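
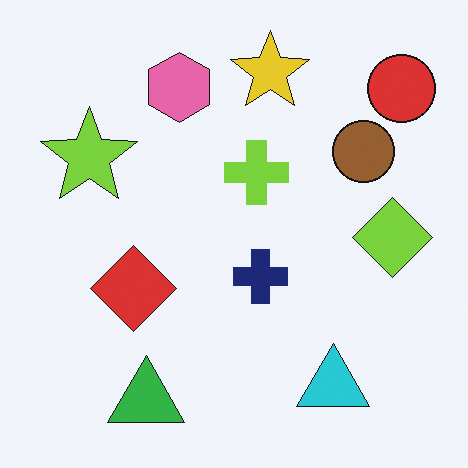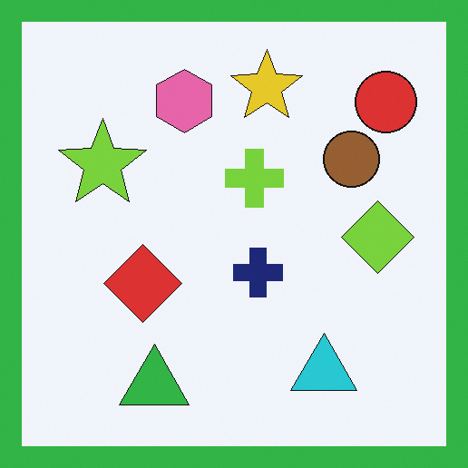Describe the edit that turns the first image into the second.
The transformation is: framed with a green border.

A solid green frame runs around the edge of the second image, with the content slightly shrunk inside it.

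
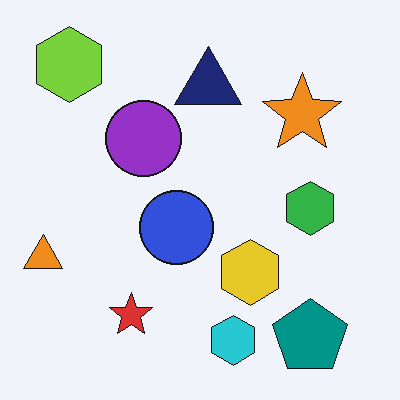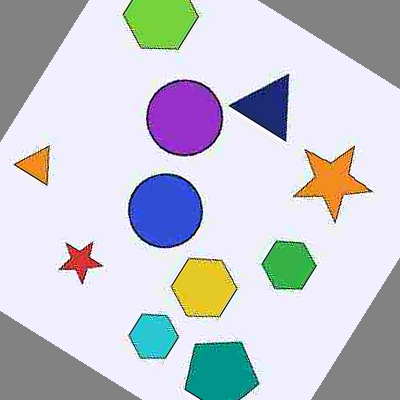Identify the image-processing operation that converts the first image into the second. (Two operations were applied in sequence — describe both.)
The second image is the first degraded with heavy JPEG compression, then rotated clockwise by a large amount — several tens of degrees.

Blocky 8×8 compression artifacts appear around shape edges and the flat background shows ringing — characteristic JPEG degradation. Every shape is tilted by the same angle and the image corners show triangular fill wedges — a whole-image rotation by a non-right angle.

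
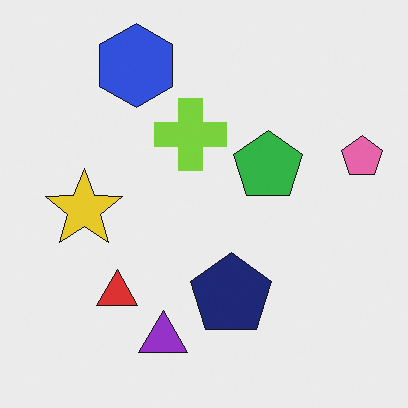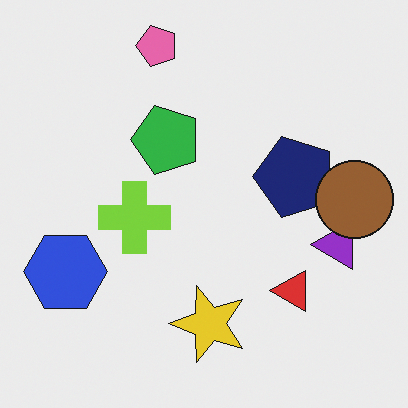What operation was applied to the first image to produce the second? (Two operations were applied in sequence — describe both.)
The second image is the first rotated 90° counter-clockwise, then overlaid with an additional brown circle.

The pink pentagon sits in the right of the first image and the top of the second — consistent with a whole-image 90° counter-clockwise rotation. A brown circle appears in the second image that is absent from the first.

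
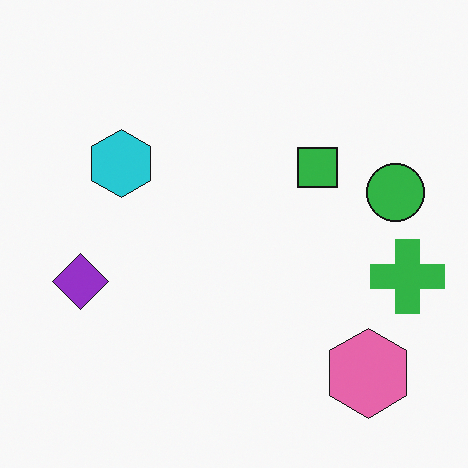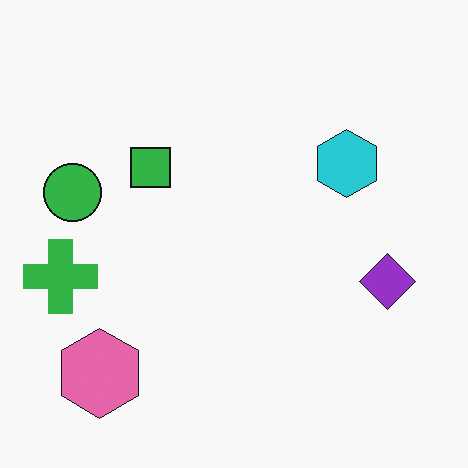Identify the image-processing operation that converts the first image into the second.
Flipped horizontally (left ↔ right).

The green cross is in the right of the first image and the left of the second — shapes on opposite sides of the vertical midline have swapped in a mirror flip.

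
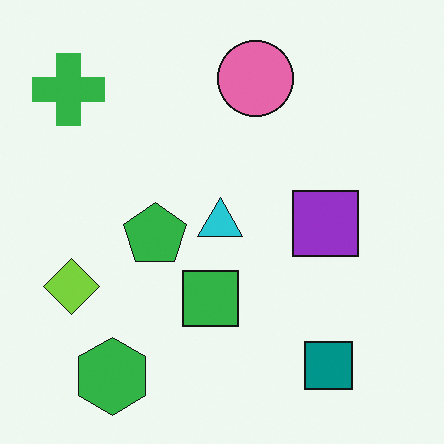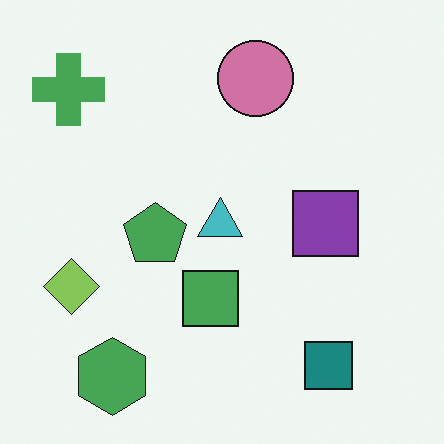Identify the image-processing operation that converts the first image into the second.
The second image is the first slightly desaturated.

All colors are more muted and greyish — a global saturation change.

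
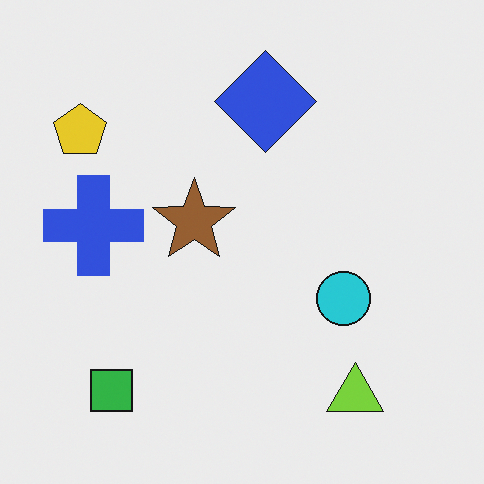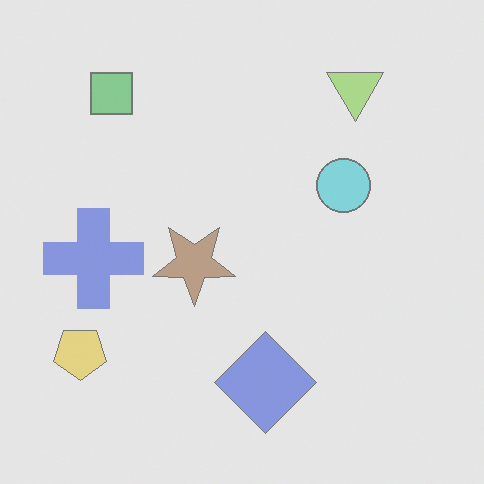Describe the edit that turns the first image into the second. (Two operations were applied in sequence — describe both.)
Given much lower contrast, then flipped vertically (top ↔ bottom).

Tones are pushed toward mid-grey across the whole image — a global contrast change. The lime triangle is in the bottom-right of the first image and the top-right of the second — shapes on opposite sides of the horizontal midline have swapped in a mirror flip.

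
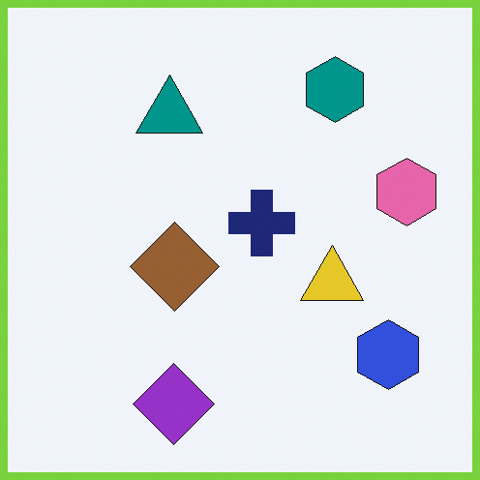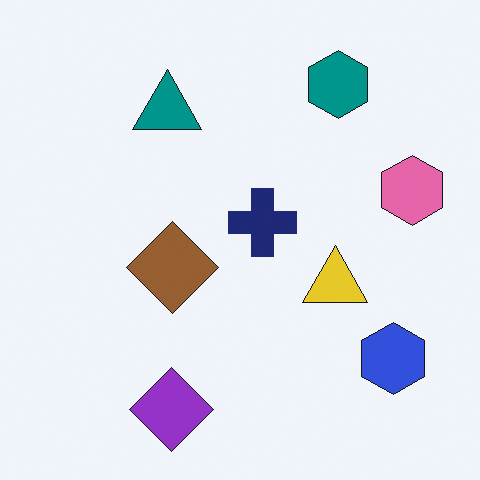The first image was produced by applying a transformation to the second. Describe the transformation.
The image was framed with a lime border.

A solid lime frame runs around the edge of the first image, with the content slightly shrunk inside it.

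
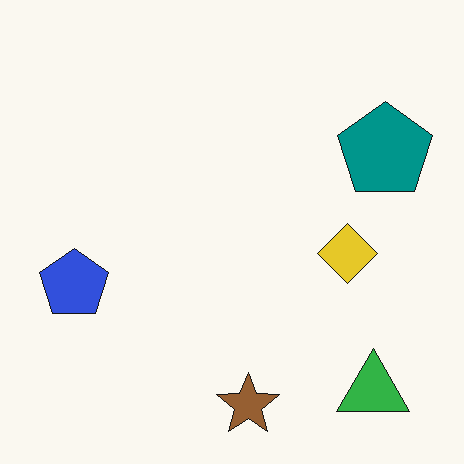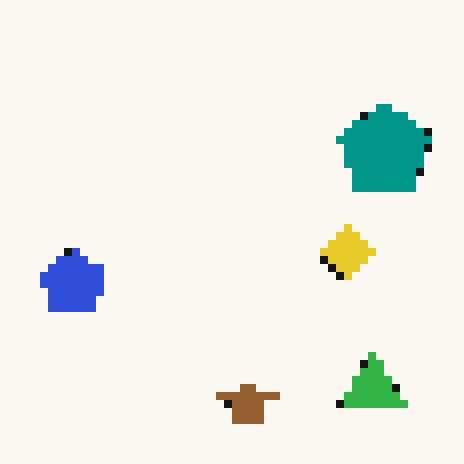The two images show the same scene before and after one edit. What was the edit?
It was pixelated into visible square blocks.

Shapes are reduced to large square blocks; fine edges and outlines are lost — a downscale-then-upscale (mosaic) effect.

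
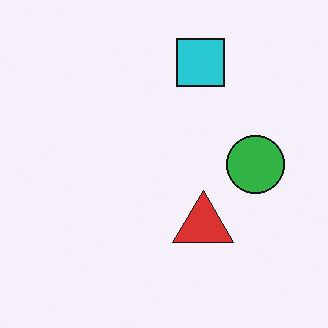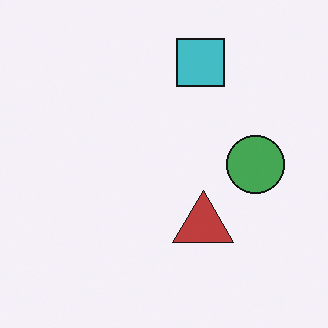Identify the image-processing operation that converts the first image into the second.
The second image is the first slightly desaturated.

All colors are more muted and greyish — a global saturation change.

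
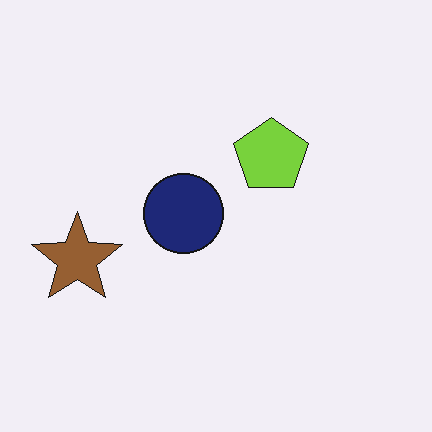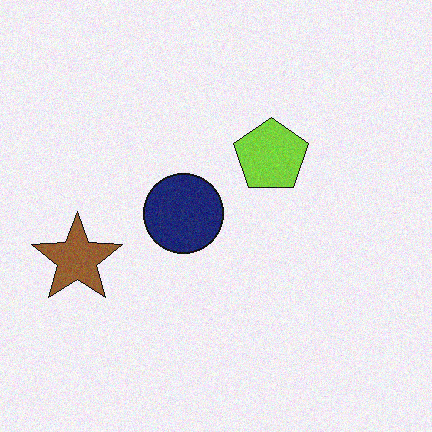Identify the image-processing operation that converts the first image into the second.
The image was degraded with light additive noise.

Random speckle covers the whole image, including the flat background.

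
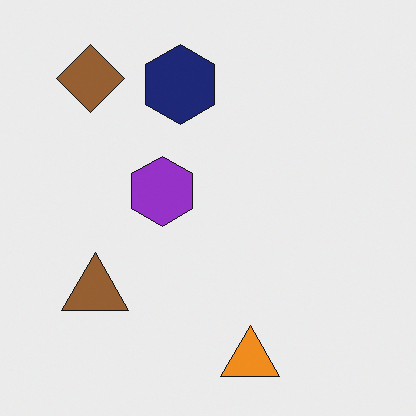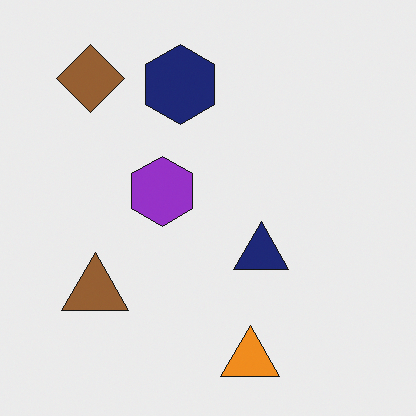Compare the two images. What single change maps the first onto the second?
It was overlaid with an additional navy triangle.

A navy triangle appears in the second image that is absent from the first.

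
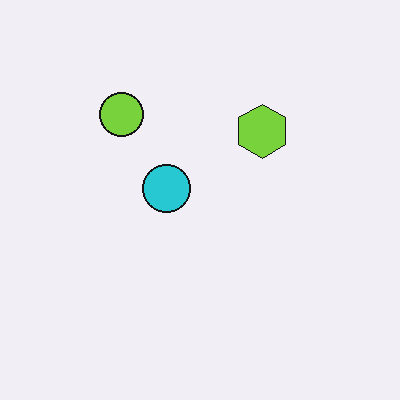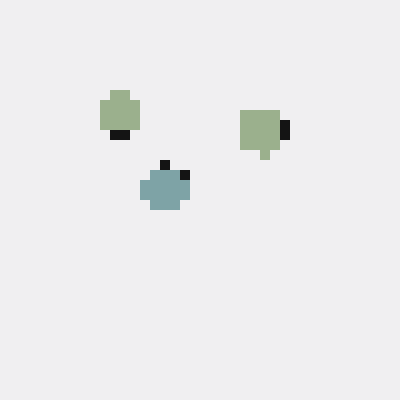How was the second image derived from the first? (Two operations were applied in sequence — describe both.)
It was made much more muted (saturation change), then coarsely pixelated.

All colors are more muted and greyish — a global saturation change. Shapes are reduced to large square blocks; fine edges and outlines are lost — a downscale-then-upscale (mosaic) effect.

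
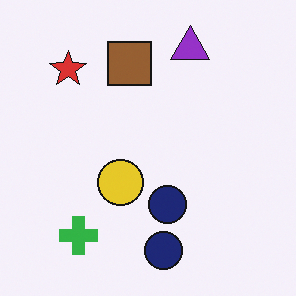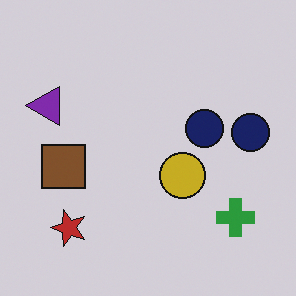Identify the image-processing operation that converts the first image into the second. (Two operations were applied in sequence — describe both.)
This is the original image darkened a little, then rotated 90° counter-clockwise.

Every pixel — background and shapes alike — is uniformly darkened. The red star sits in the top-left of the first image and the bottom-left of the second — consistent with a whole-image 90° counter-clockwise rotation.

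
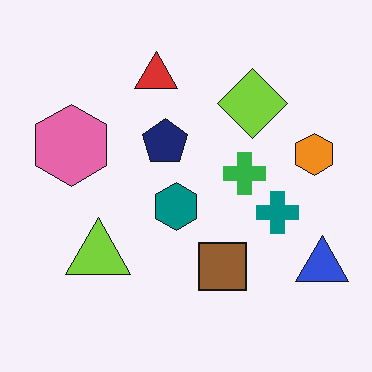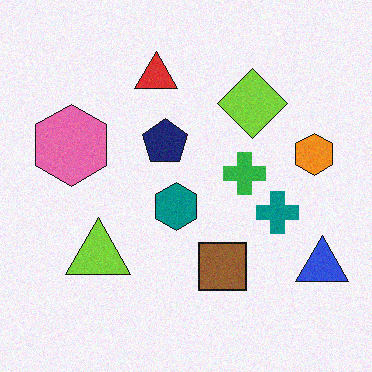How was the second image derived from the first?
The image was degraded with a light layer of grain.

Random speckle covers the whole image, including the flat background.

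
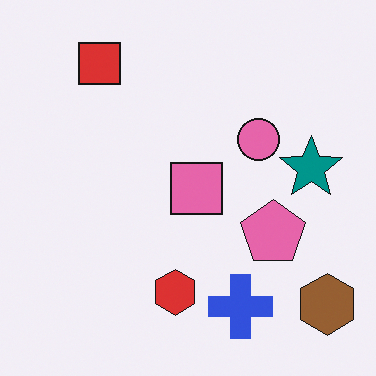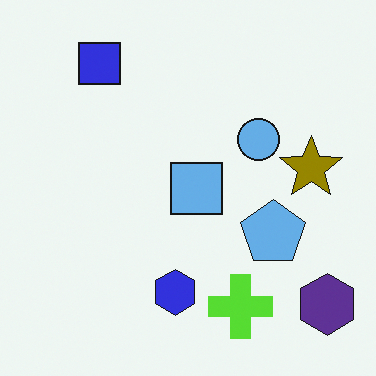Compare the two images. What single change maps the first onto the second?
The second image is the first hue-shifted by a large amount.

Every shape's color has rotated by the same amount around the hue wheel — a uniform hue shift.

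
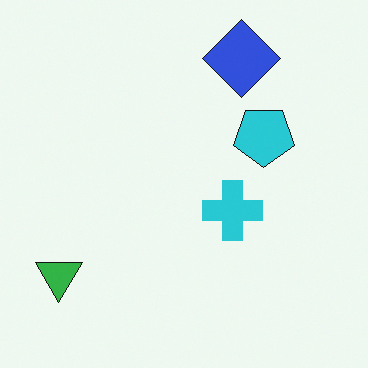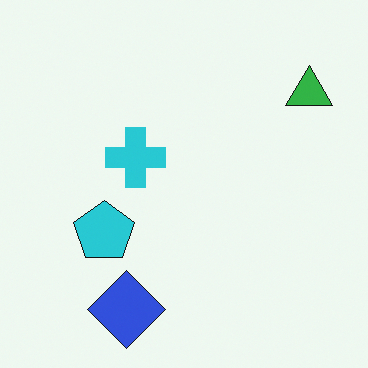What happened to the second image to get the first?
This is the original image rotated 180°.

The green triangle sits in the top-right of the second image and the bottom-left of the first — consistent with a whole-image 180° rotation.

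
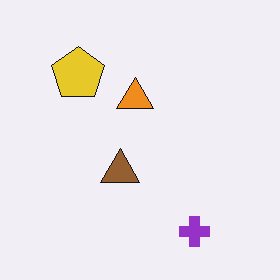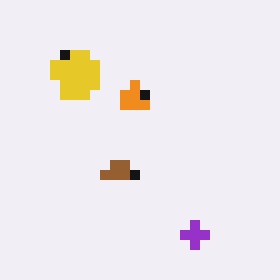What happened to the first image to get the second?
The second image is the first heavily pixelated into large blocks.

Shapes are reduced to large square blocks; fine edges and outlines are lost — a downscale-then-upscale (mosaic) effect.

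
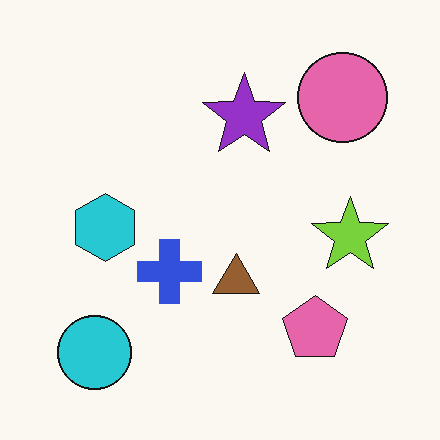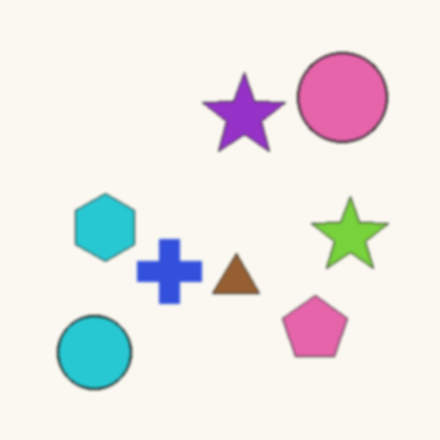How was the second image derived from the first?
Lightly blurred.

Shape edges and outlines are uniformly softened across the whole image.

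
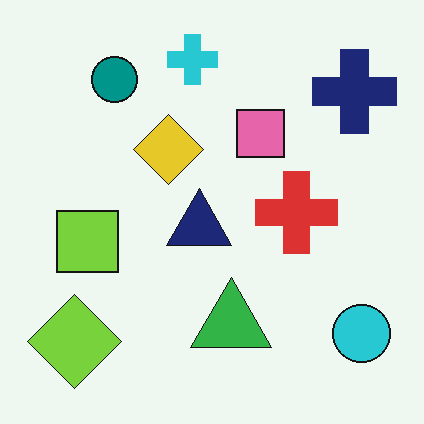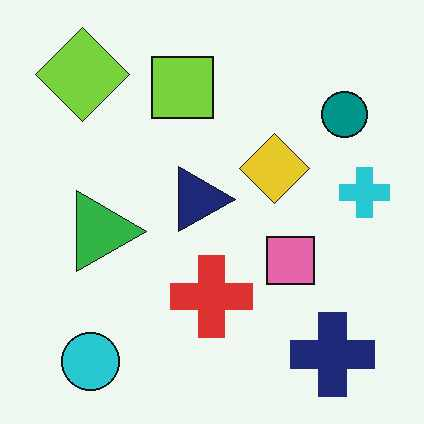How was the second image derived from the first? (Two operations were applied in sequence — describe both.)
The second image is the first rotated 90° clockwise, then JPEG-compressed with visible artifacts.

The cyan circle sits in the bottom-right of the first image and the bottom-left of the second — consistent with a whole-image 90° clockwise rotation. Blocky 8×8 compression artifacts appear around shape edges and the flat background shows ringing — characteristic JPEG degradation.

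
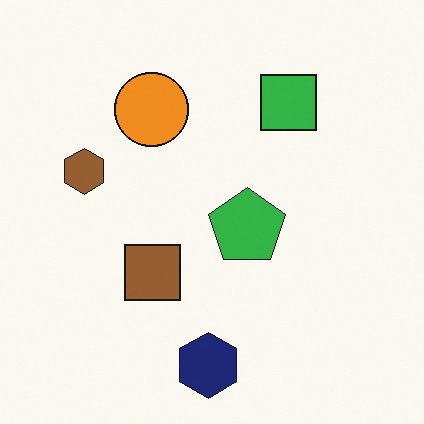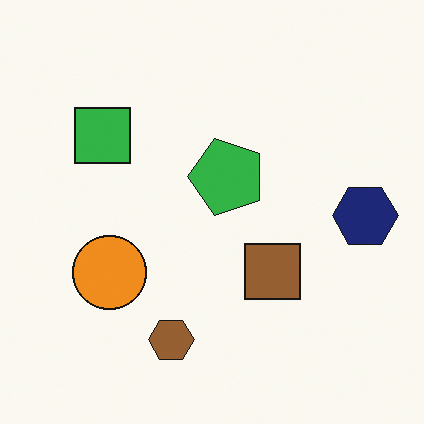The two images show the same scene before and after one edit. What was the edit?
The second image is the first rotated 90° counter-clockwise.

The navy hexagon sits in the bottom of the first image and the right of the second — consistent with a whole-image 90° counter-clockwise rotation.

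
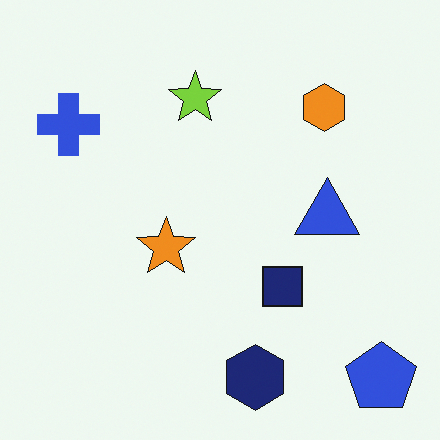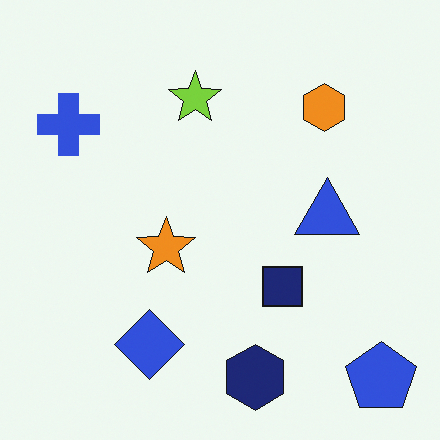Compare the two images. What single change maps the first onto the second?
The transformation is: overlaid with an additional blue diamond.

A blue diamond appears in the second image that is absent from the first.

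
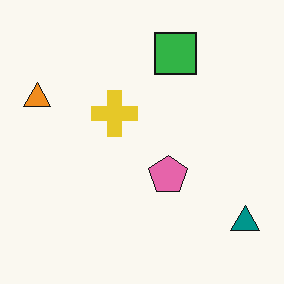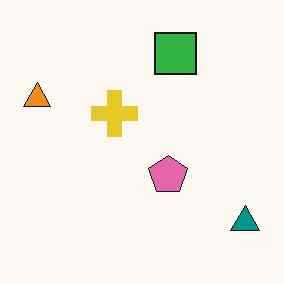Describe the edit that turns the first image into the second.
The image was given moderate JPEG compression.

Blocky 8×8 compression artifacts appear around shape edges and the flat background shows ringing — characteristic JPEG degradation.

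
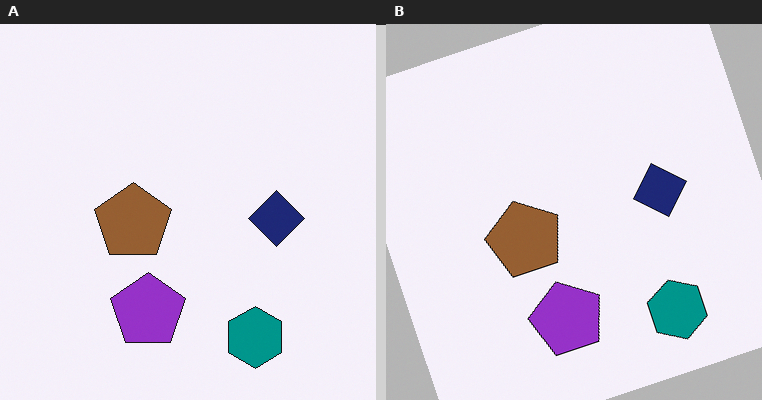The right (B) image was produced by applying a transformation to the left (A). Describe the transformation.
Rotated counter-clockwise by a clearly visible amount.

Every shape is tilted by the same angle and the image corners show triangular fill wedges — a whole-image rotation by a non-right angle.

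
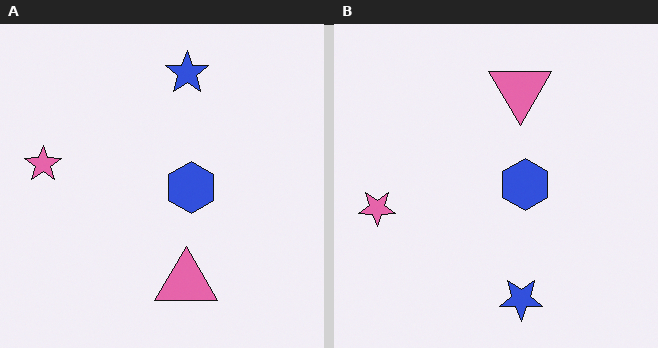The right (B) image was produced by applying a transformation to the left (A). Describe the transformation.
The image was flipped vertically (top ↔ bottom).

The blue star is in the top of the left (A) image and the bottom of the right (B) — shapes on opposite sides of the horizontal midline have swapped in a mirror flip.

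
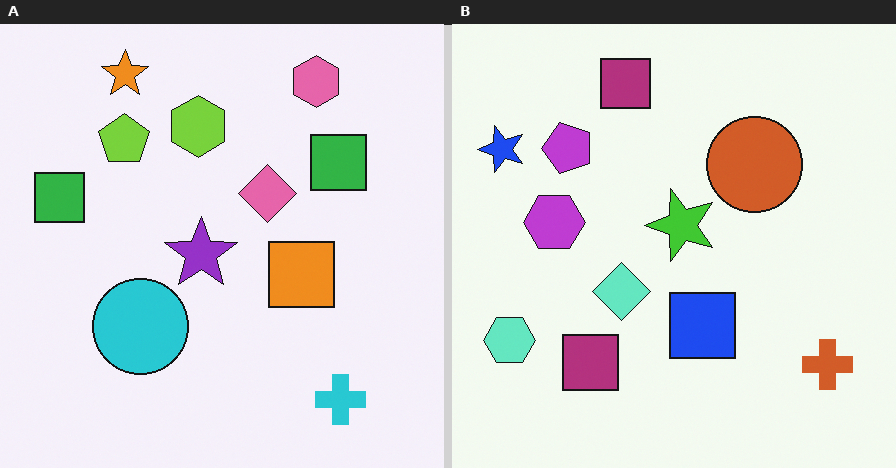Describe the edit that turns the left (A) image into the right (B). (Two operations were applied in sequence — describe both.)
This is the original image hue-shifted by a large amount, then transposed (reflected across the top-left ↔ bottom-right diagonal).

Every shape's color has rotated by the same amount around the hue wheel — a uniform hue shift. Shapes have swapped their row and column positions — what was in the top-right is now in the bottom-left — a diagonal reflection.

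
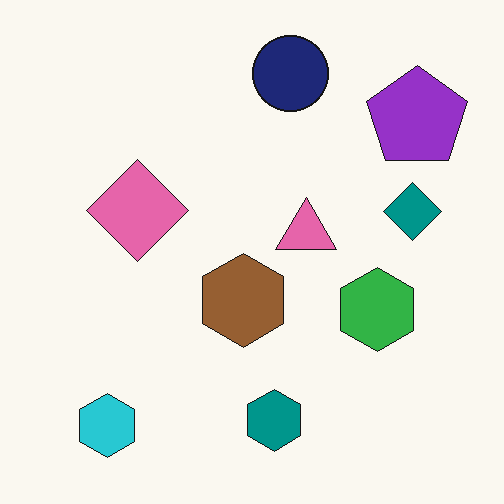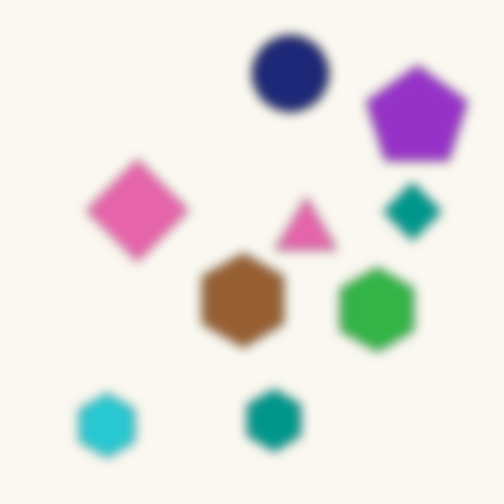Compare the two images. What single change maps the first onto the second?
It was strongly gaussian-blurred.

Shape edges and outlines are uniformly softened across the whole image.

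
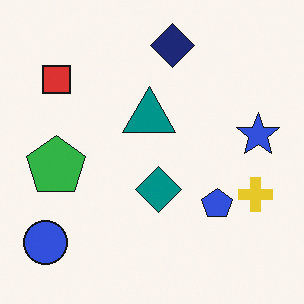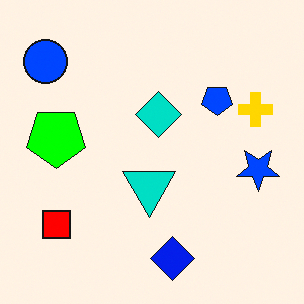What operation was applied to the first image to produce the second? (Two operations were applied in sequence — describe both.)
It was heavily oversaturated, then flipped vertically (top ↔ bottom).

All colors are more vivid — a global saturation change. The navy diamond is in the top of the first image and the bottom of the second — shapes on opposite sides of the horizontal midline have swapped in a mirror flip.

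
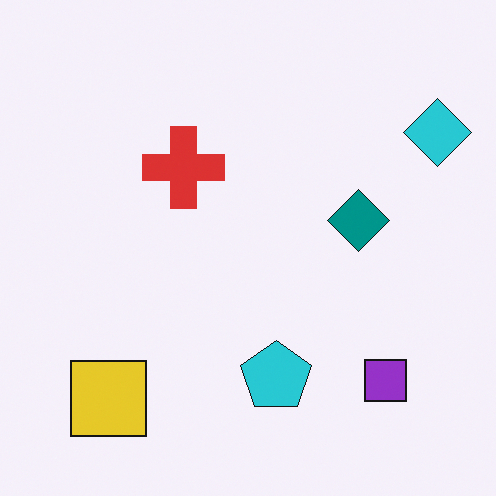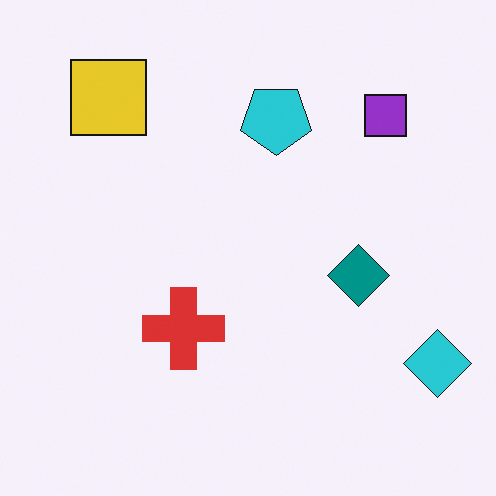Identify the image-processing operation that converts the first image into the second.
The transformation is: flipped vertically (top ↔ bottom).

The yellow square is in the bottom-left of the first image and the top-left of the second — shapes on opposite sides of the horizontal midline have swapped in a mirror flip.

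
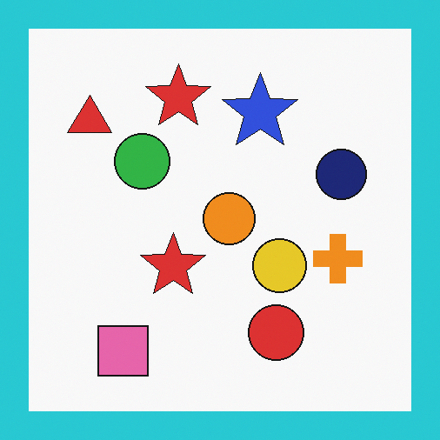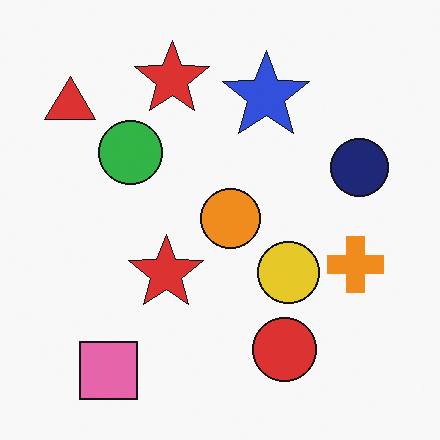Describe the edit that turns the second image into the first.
The first image is the second framed with a cyan border.

A solid cyan frame runs around the edge of the first image, with the content slightly shrunk inside it.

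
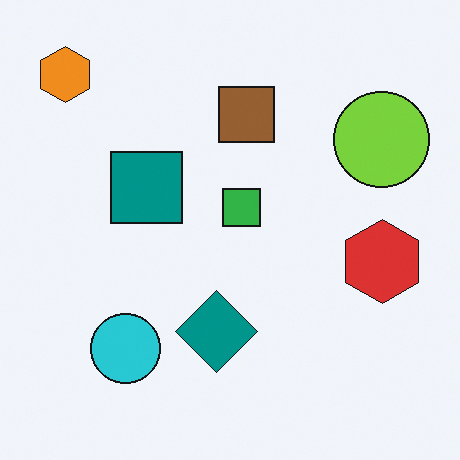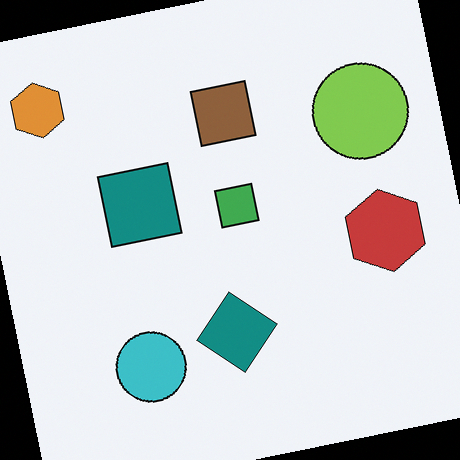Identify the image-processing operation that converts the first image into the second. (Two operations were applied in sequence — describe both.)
The image was rotated counter-clockwise by a small amount, then slightly desaturated.

Every shape is tilted by the same angle and the image corners show triangular fill wedges — a whole-image rotation by a non-right angle. All colors are more muted and greyish — a global saturation change.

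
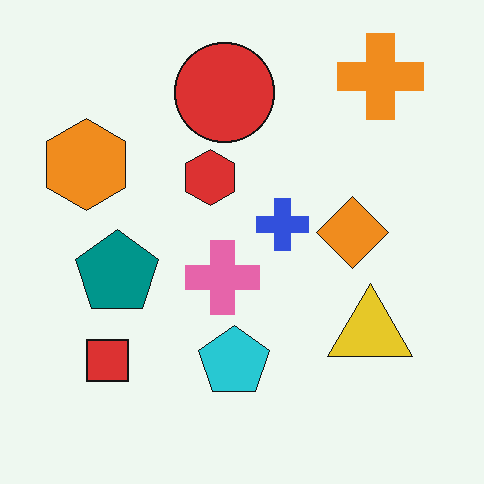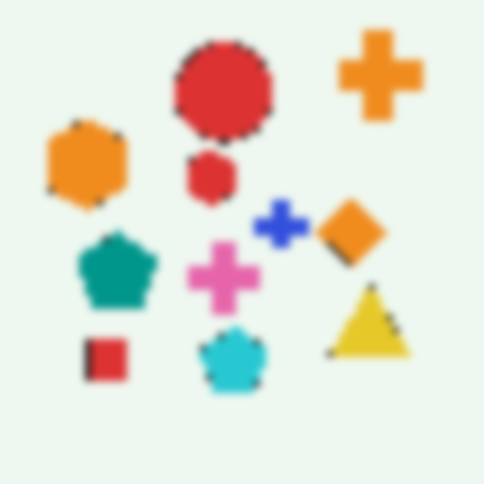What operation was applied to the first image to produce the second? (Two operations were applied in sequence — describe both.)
The transformation is: moderately pixelated, then moderately blurred.

Shapes are reduced to large square blocks; fine edges and outlines are lost — a downscale-then-upscale (mosaic) effect. Shape edges and outlines are uniformly softened across the whole image.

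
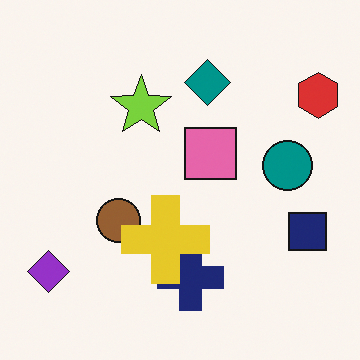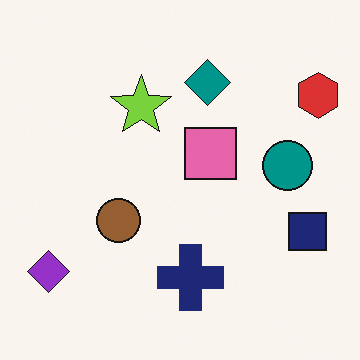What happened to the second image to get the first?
The image was overlaid with an additional yellow cross.

A yellow cross appears in the first image that is absent from the second.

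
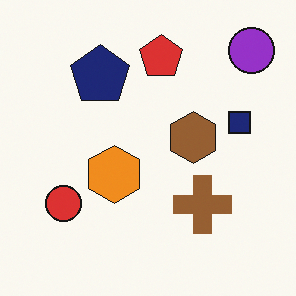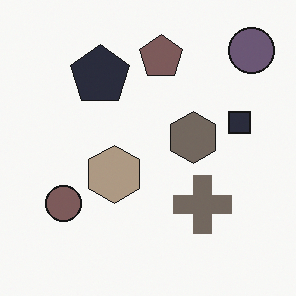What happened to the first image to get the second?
It was heavily desaturated.

All colors are more muted and greyish — a global saturation change.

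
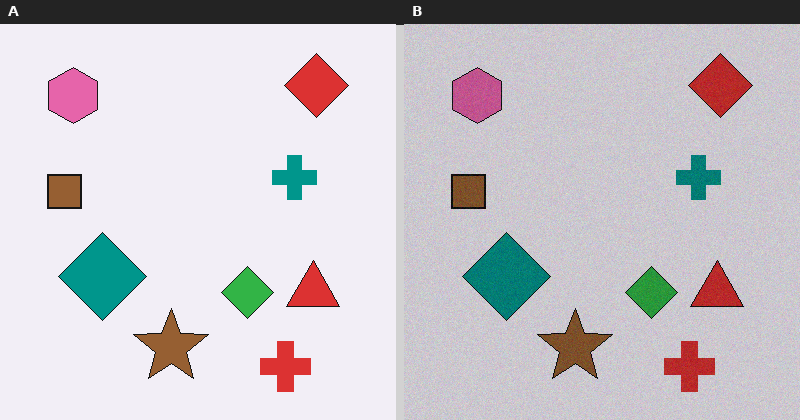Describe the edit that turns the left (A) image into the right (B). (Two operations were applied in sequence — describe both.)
It was slightly darkened, then degraded with a light layer of grain.

Every pixel — background and shapes alike — is uniformly darkened. Random speckle covers the whole image, including the flat background.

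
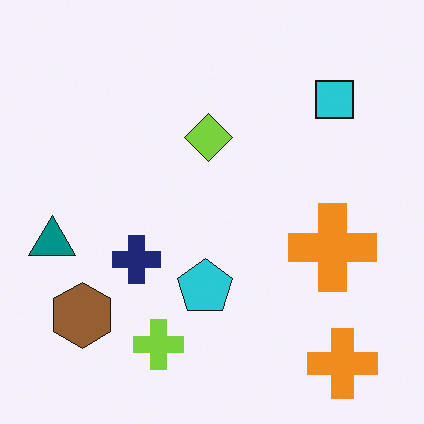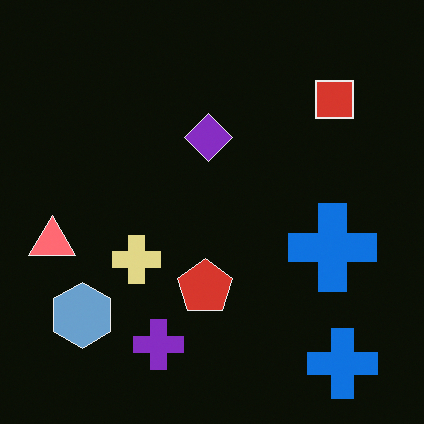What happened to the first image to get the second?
The transformation is: color-inverted (negative).

The light background has become dark and every shape's color is its complement — a photographic negative.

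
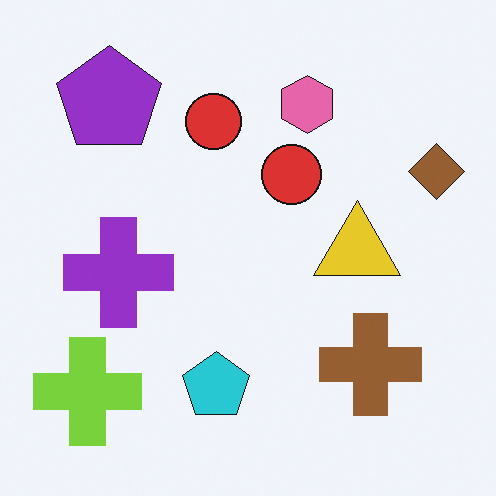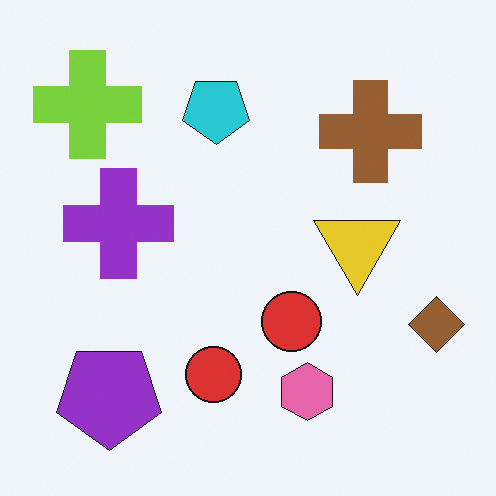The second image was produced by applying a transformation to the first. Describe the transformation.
Flipped vertically (top ↔ bottom).

The purple pentagon is in the top-left of the first image and the bottom-left of the second — shapes on opposite sides of the horizontal midline have swapped in a mirror flip.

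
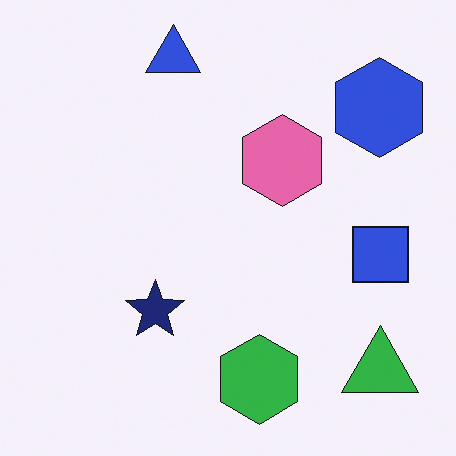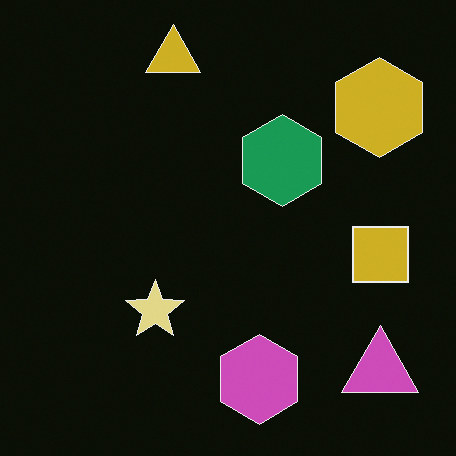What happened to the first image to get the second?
This is the original image color-inverted (negative).

The light background has become dark and every shape's color is its complement — a photographic negative.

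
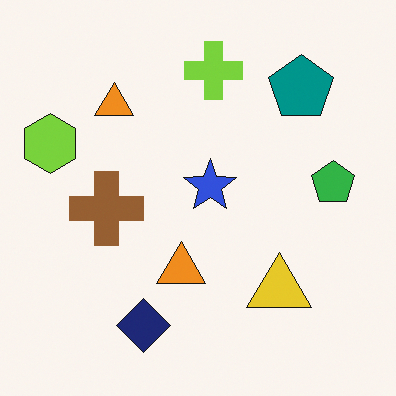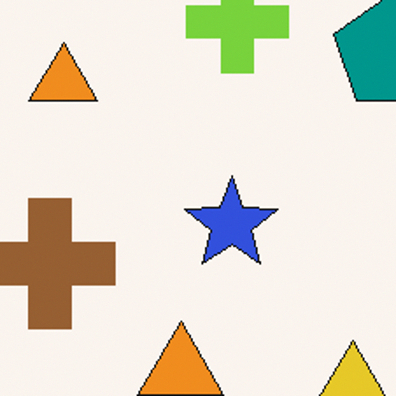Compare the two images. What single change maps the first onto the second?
The image was cropped tightly and scaled back up.

The visible shapes are larger and the field of view is narrower; shapes near the original edges may be partly or wholly outside the frame — a crop-and-rescale.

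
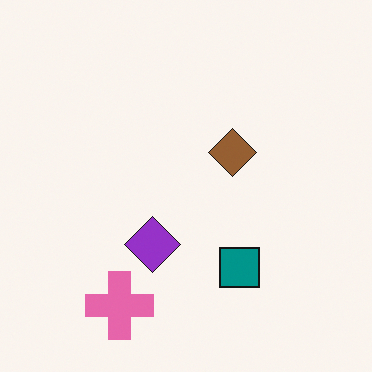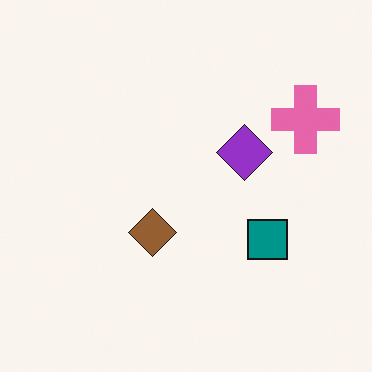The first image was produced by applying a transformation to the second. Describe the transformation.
The first image is the second transposed (reflected across the top-left ↔ bottom-right diagonal).

Shapes have swapped their row and column positions — what was in the top-right is now in the bottom-left — a diagonal reflection.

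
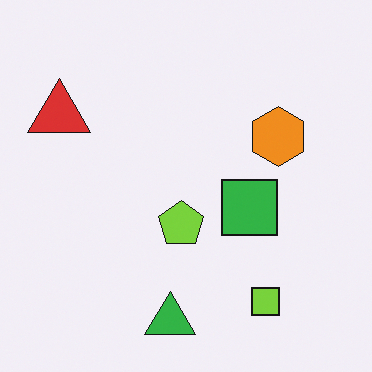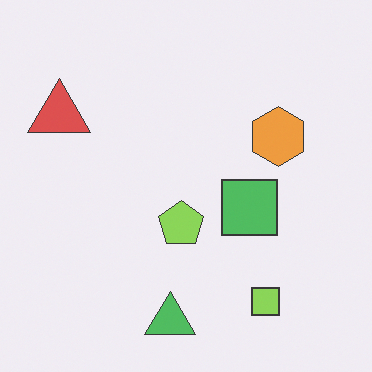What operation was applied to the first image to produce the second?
The transformation is: given slightly reduced contrast.

Tones are pushed toward mid-grey across the whole image — a global contrast change.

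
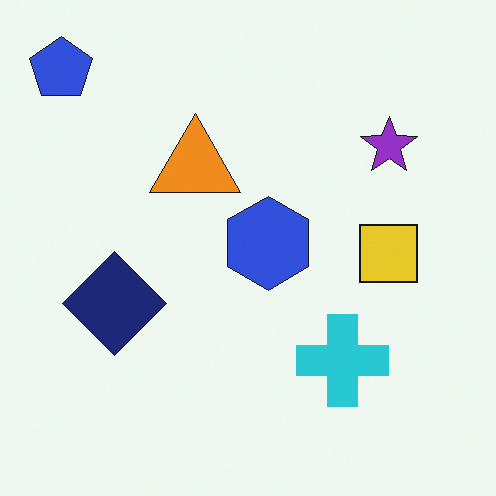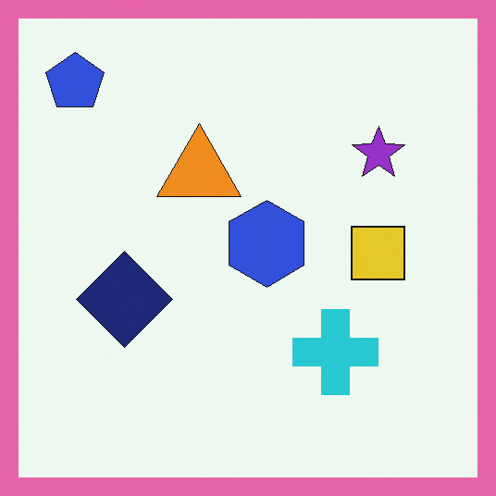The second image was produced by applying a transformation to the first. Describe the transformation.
The transformation is: framed with a pink border.

A solid pink frame runs around the edge of the second image, with the content slightly shrunk inside it.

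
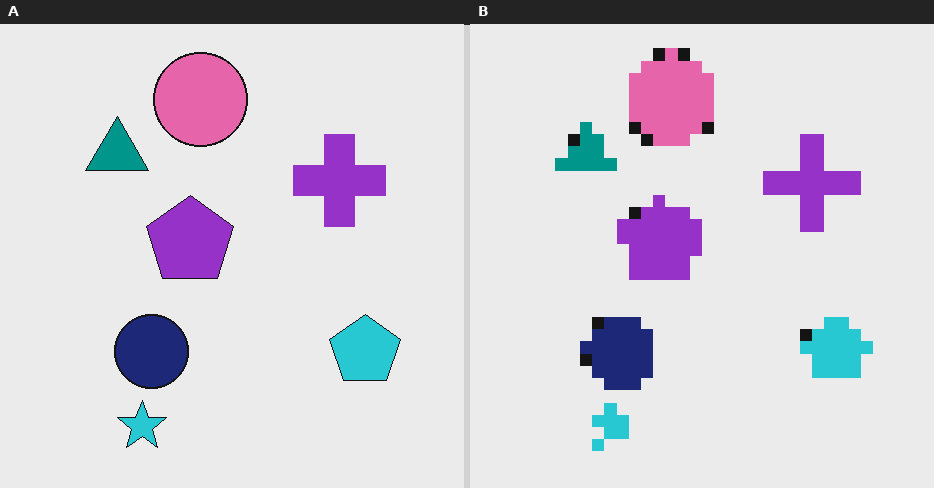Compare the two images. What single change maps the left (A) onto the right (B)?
The transformation is: heavily pixelated into large blocks.

Shapes are reduced to large square blocks; fine edges and outlines are lost — a downscale-then-upscale (mosaic) effect.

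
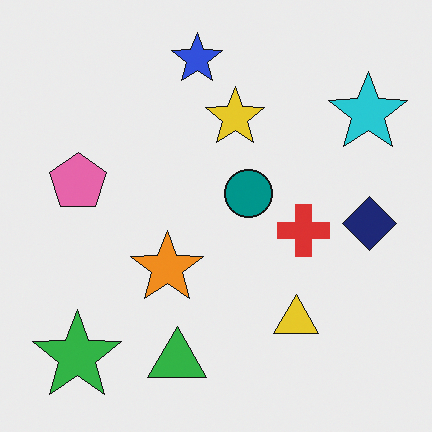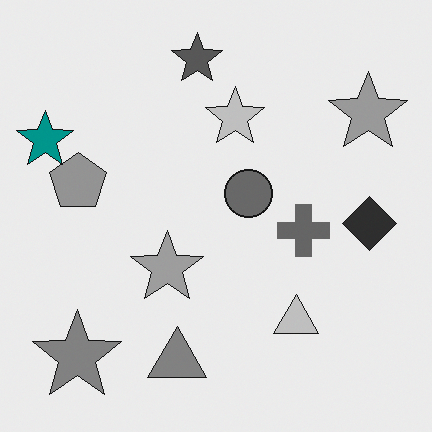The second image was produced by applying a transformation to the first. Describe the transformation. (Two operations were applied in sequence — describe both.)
The transformation is: converted to grayscale, then overlaid with an additional teal star.

All color is removed — every shape is now a shade of grey. A teal star appears in the second image that is absent from the first.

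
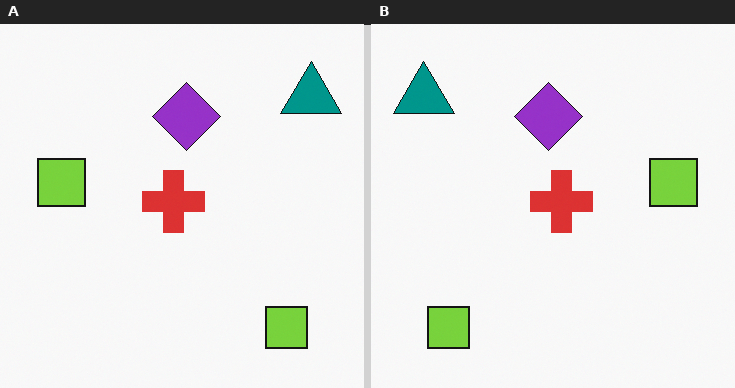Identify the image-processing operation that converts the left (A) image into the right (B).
It was flipped horizontally (left ↔ right).

The teal triangle is in the top-right of the left (A) image and the top-left of the right (B) — shapes on opposite sides of the vertical midline have swapped in a mirror flip.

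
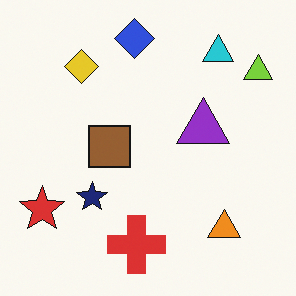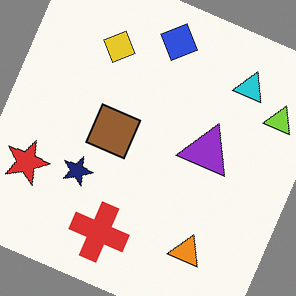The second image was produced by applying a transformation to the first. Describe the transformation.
Rotated clockwise by a clearly visible amount.

Every shape is tilted by the same angle and the image corners show triangular fill wedges — a whole-image rotation by a non-right angle.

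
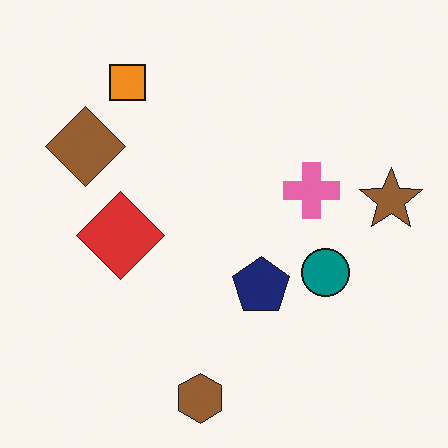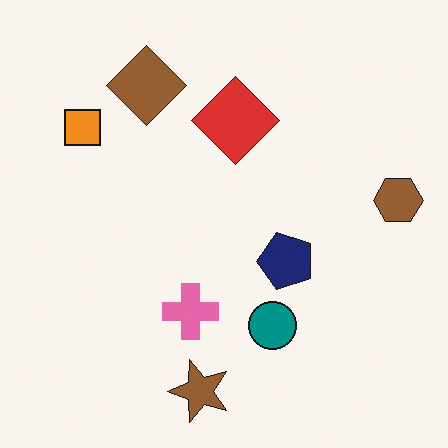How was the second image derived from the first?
It was transposed (reflected across the top-left ↔ bottom-right diagonal).

Shapes have swapped their row and column positions — what was in the top-right is now in the bottom-left — a diagonal reflection.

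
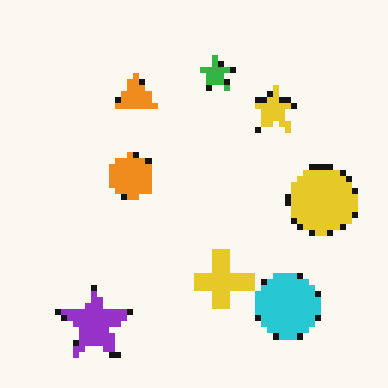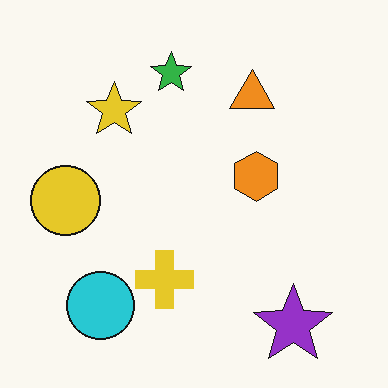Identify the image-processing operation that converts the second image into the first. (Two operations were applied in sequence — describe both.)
It was pixelated into visible square blocks, then flipped horizontally (left ↔ right).

Shapes are reduced to large square blocks; fine edges and outlines are lost — a downscale-then-upscale (mosaic) effect. The yellow circle is in the left of the second image and the right of the first — shapes on opposite sides of the vertical midline have swapped in a mirror flip.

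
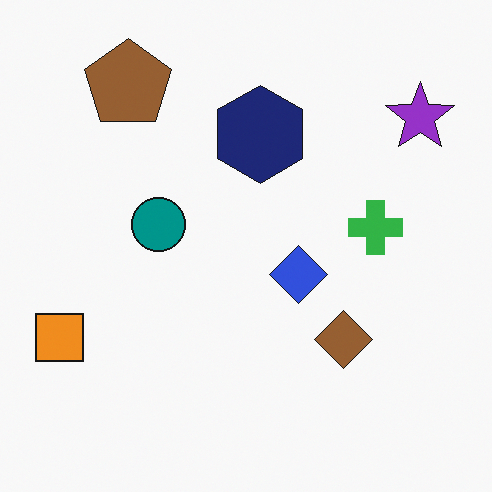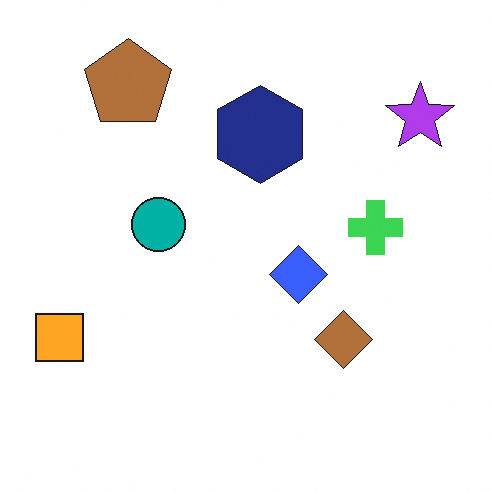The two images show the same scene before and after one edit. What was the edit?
The second image is the first slightly brightened.

Every pixel — background and shapes alike — is uniformly brightened.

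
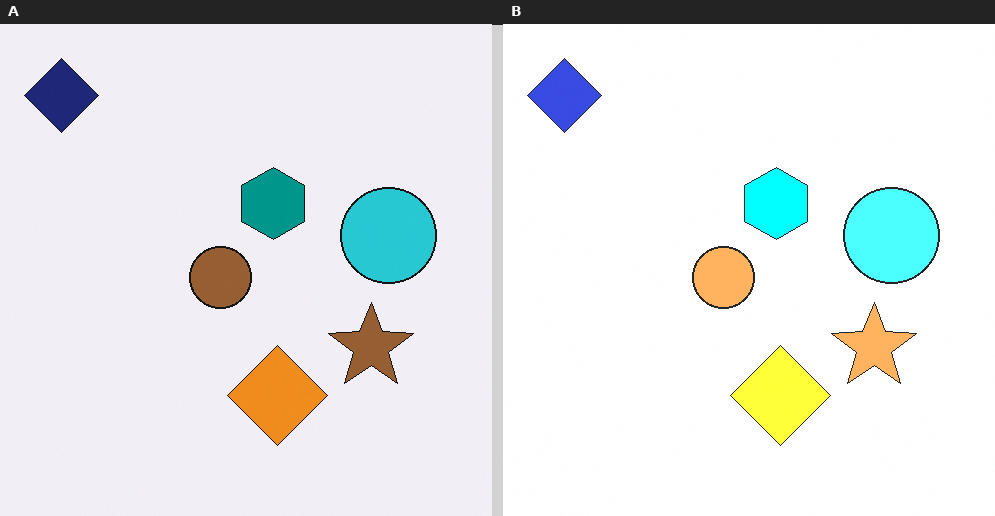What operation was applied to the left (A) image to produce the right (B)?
The image was brightened a lot.

Every pixel — background and shapes alike — is uniformly brightened.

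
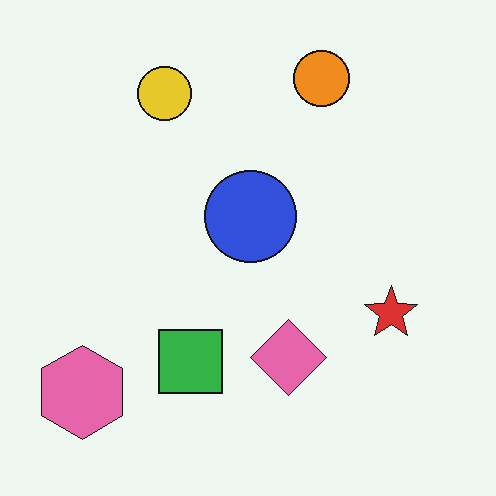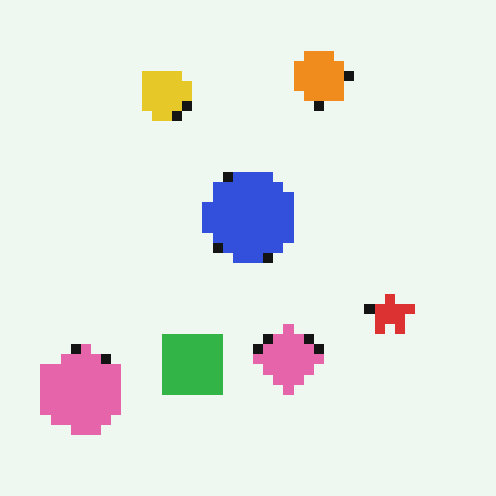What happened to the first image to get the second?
Heavily pixelated into large blocks.

Shapes are reduced to large square blocks; fine edges and outlines are lost — a downscale-then-upscale (mosaic) effect.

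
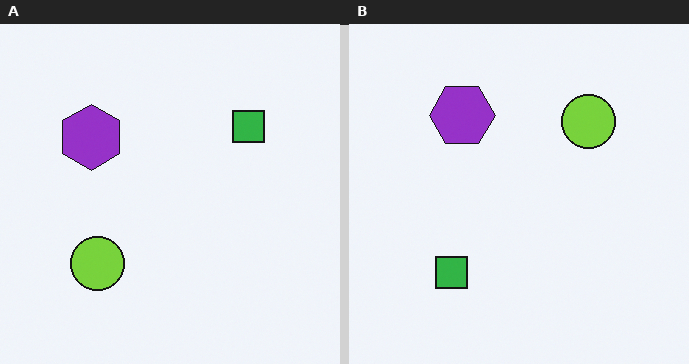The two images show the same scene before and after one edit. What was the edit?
The right (B) image is the left (A) transposed (reflected across the top-left ↔ bottom-right diagonal).

Shapes have swapped their row and column positions — what was in the top-right is now in the bottom-left — a diagonal reflection.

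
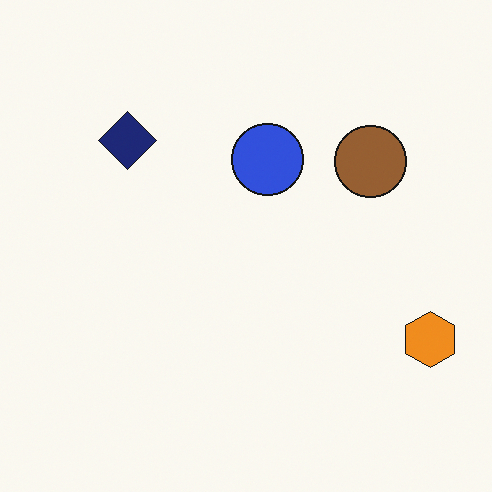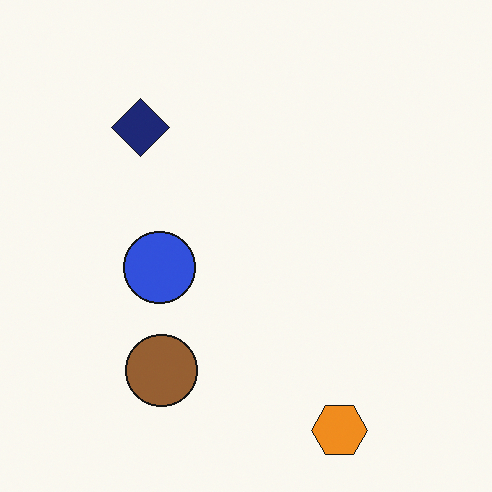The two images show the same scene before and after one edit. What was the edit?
This is the original image transposed (reflected across the top-left ↔ bottom-right diagonal).

Shapes have swapped their row and column positions — what was in the top-right is now in the bottom-left — a diagonal reflection.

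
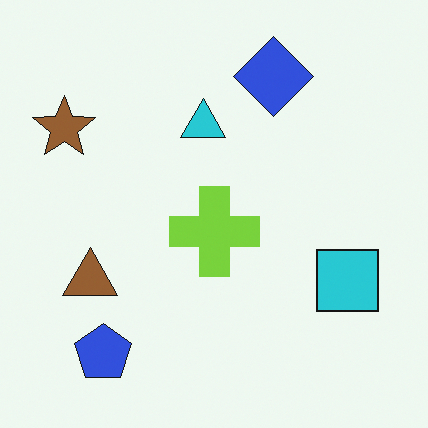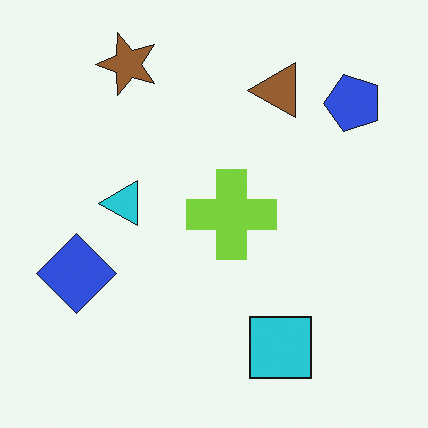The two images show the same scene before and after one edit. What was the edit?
It was transposed (reflected across the top-left ↔ bottom-right diagonal).

Shapes have swapped their row and column positions — what was in the top-right is now in the bottom-left — a diagonal reflection.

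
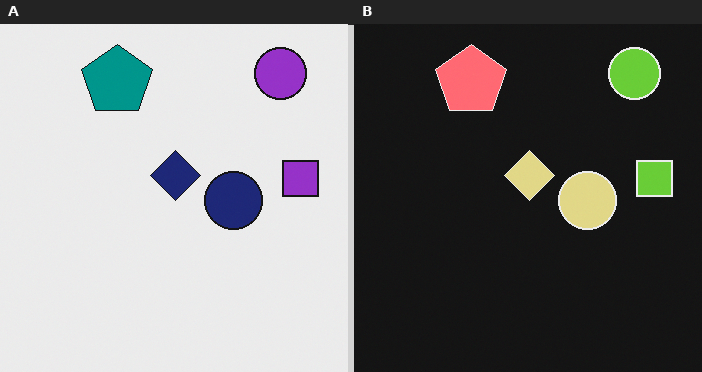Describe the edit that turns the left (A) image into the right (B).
This is the original image color-inverted (negative).

The light background has become dark and every shape's color is its complement — a photographic negative.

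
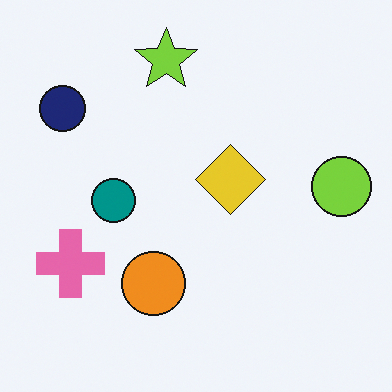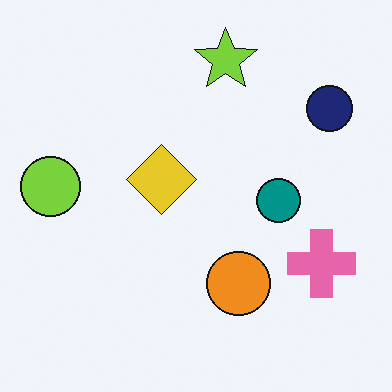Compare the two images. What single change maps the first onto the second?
This is the original image flipped horizontally (left ↔ right).

The lime circle is in the right of the first image and the left of the second — shapes on opposite sides of the vertical midline have swapped in a mirror flip.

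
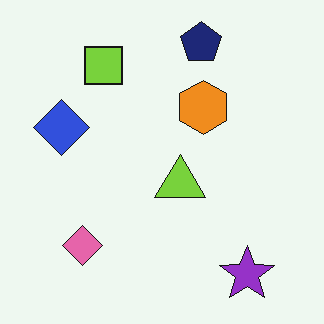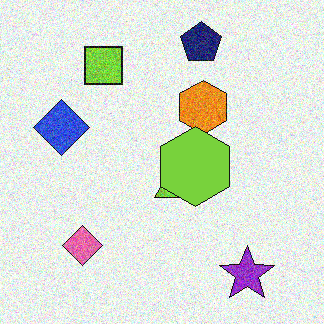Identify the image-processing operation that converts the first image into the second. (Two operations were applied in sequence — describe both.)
The transformation is: degraded with moderate additive noise, then overlaid with an additional lime hexagon.

Random speckle covers the whole image, including the flat background. A lime hexagon appears in the second image that is absent from the first.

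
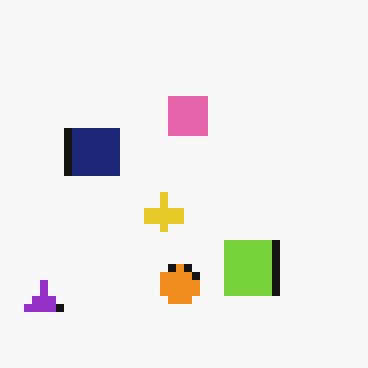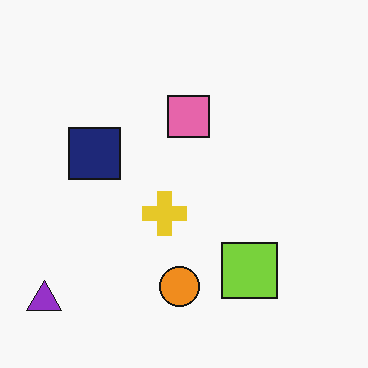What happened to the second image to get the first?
The image was moderately pixelated.

Shapes are reduced to large square blocks; fine edges and outlines are lost — a downscale-then-upscale (mosaic) effect.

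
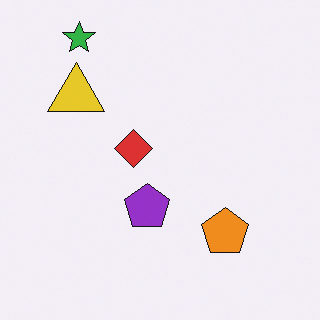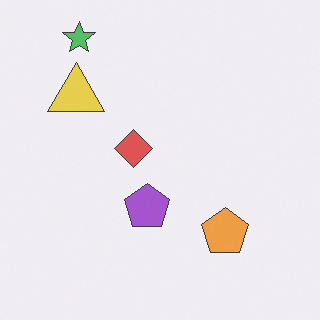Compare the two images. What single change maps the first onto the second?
It was given slightly reduced contrast.

Tones are pushed toward mid-grey across the whole image — a global contrast change.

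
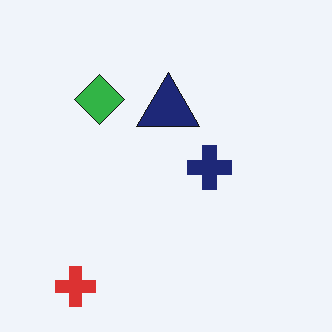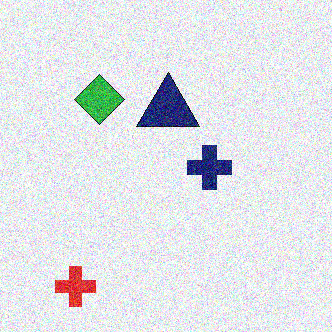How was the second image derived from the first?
The second image is the first degraded with heavy additive noise.

Random speckle covers the whole image, including the flat background.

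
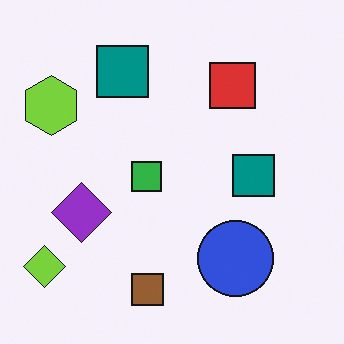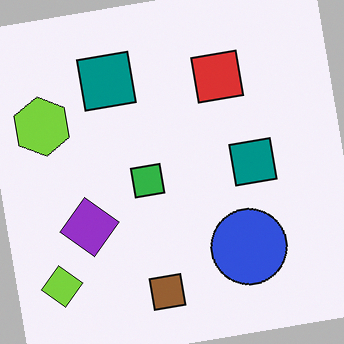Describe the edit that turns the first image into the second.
It was rotated counter-clockwise by a small amount.

Every shape is tilted by the same angle and the image corners show triangular fill wedges — a whole-image rotation by a non-right angle.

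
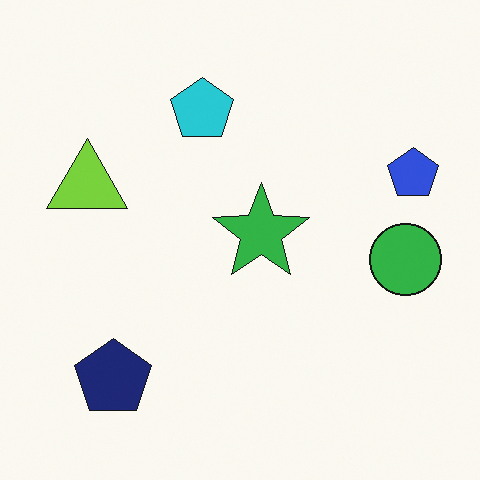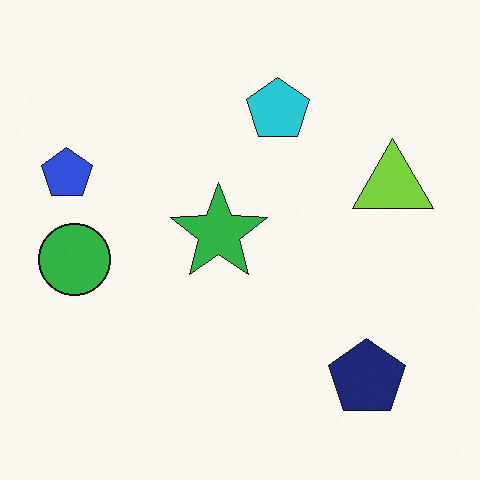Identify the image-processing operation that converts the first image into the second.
The image was flipped horizontally (left ↔ right).

The blue pentagon is in the right of the first image and the left of the second — shapes on opposite sides of the vertical midline have swapped in a mirror flip.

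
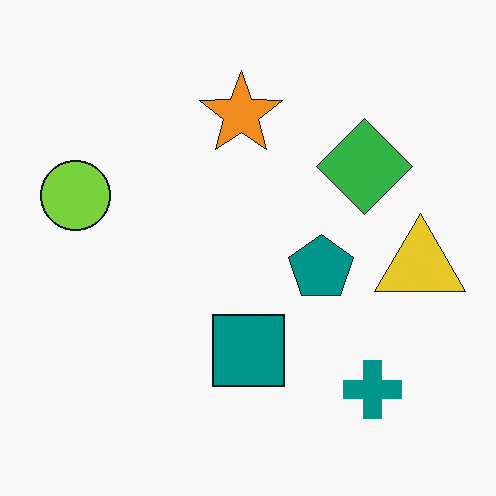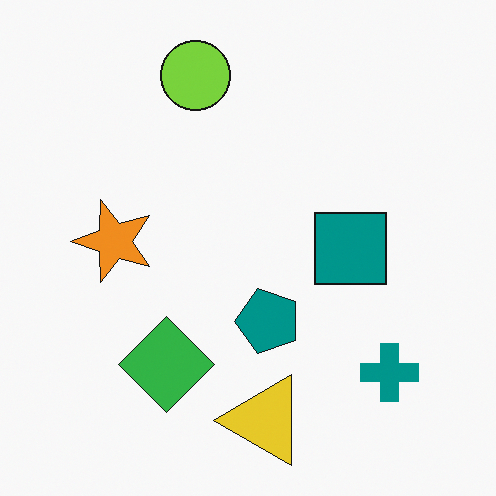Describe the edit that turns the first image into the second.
The transformation is: transposed (reflected across the top-left ↔ bottom-right diagonal).

Shapes have swapped their row and column positions — what was in the top-right is now in the bottom-left — a diagonal reflection.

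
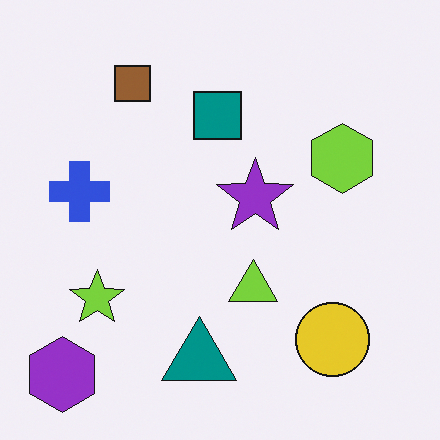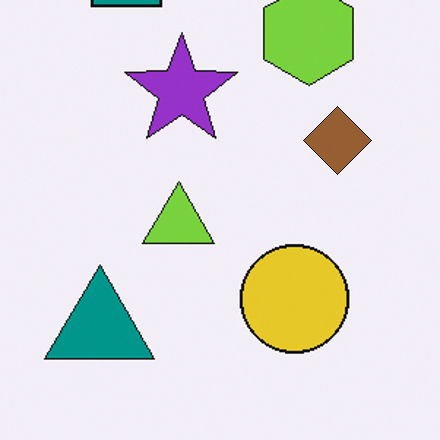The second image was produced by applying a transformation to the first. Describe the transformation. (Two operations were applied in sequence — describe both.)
It was cropped slightly and scaled back up, then overlaid with an additional brown diamond.

The visible shapes are larger and the field of view is narrower; shapes near the original edges may be partly or wholly outside the frame — a crop-and-rescale. A brown diamond appears in the second image that is absent from the first.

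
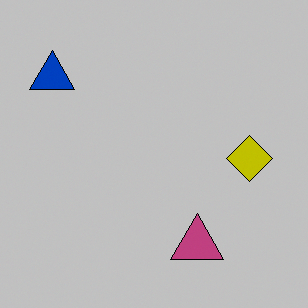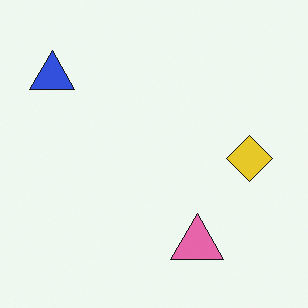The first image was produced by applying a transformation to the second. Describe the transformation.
The first image is the second aggressively posterized.

Each flat color has snapped to a coarser quantized level — most visibly, the near-white background has dropped to a flat grey.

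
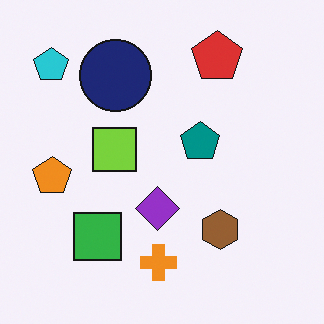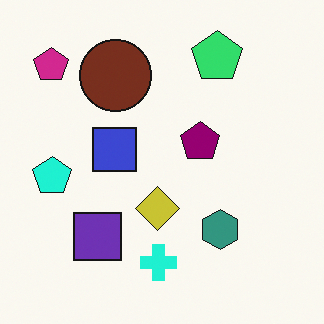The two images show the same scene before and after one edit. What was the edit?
This is the original image hue-shifted by a moderate amount.

Every shape's color has rotated by the same amount around the hue wheel — a uniform hue shift.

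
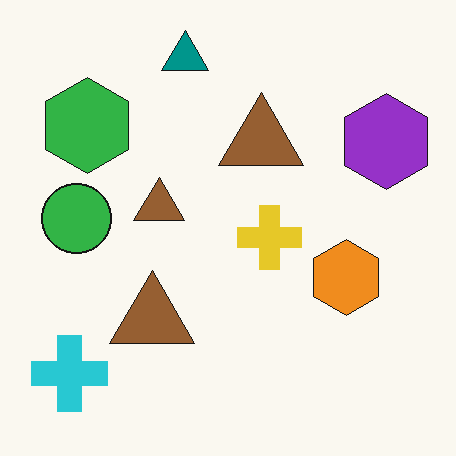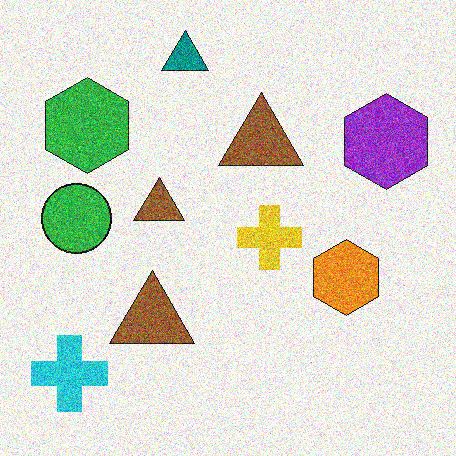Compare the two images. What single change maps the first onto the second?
The image was degraded with heavy additive noise.

Random speckle covers the whole image, including the flat background.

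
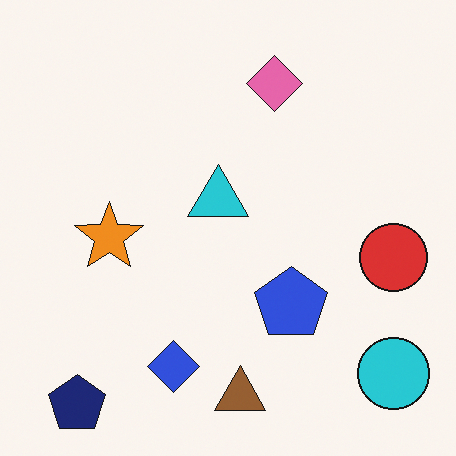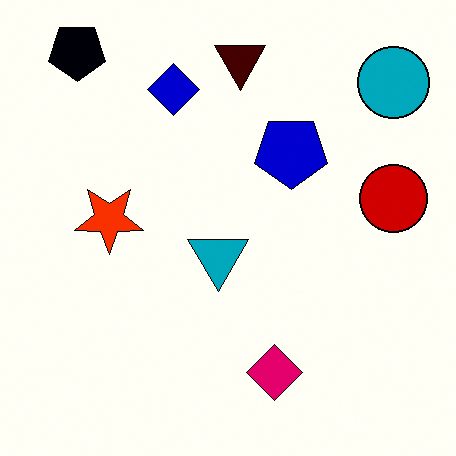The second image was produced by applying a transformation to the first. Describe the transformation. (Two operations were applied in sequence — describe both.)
Boosted in contrast, then flipped vertically (top ↔ bottom).

Tones are pushed away from mid-grey across the whole image — a global contrast change. The navy pentagon is in the bottom-left of the first image and the top-left of the second — shapes on opposite sides of the horizontal midline have swapped in a mirror flip.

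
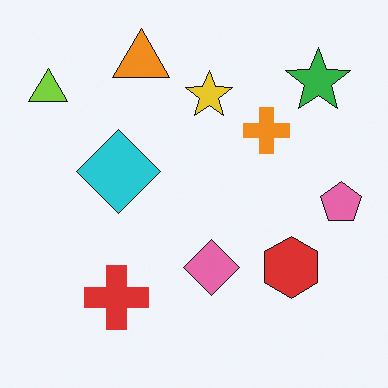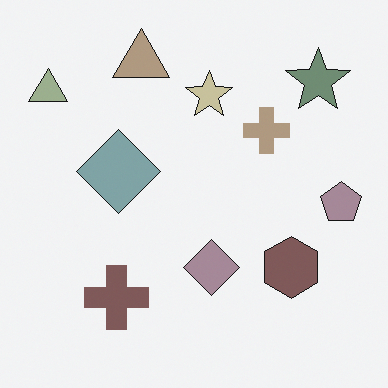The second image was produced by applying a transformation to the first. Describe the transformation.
The image was heavily desaturated.

All colors are more muted and greyish — a global saturation change.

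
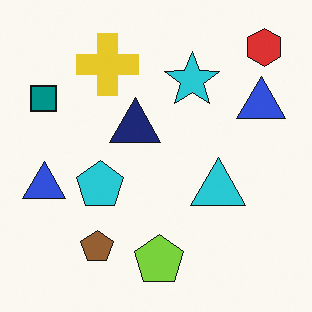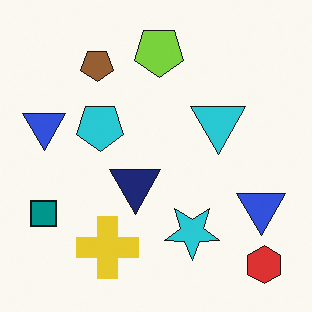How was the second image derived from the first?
Flipped vertically (top ↔ bottom).

The red hexagon is in the top-right of the first image and the bottom-right of the second — shapes on opposite sides of the horizontal midline have swapped in a mirror flip.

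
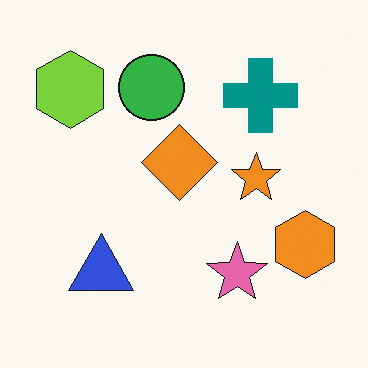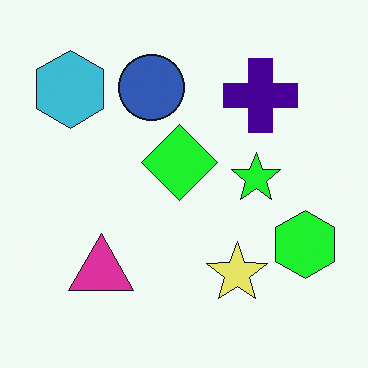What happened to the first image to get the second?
The second image is the first hue-shifted by a moderate amount.

Every shape's color has rotated by the same amount around the hue wheel — a uniform hue shift.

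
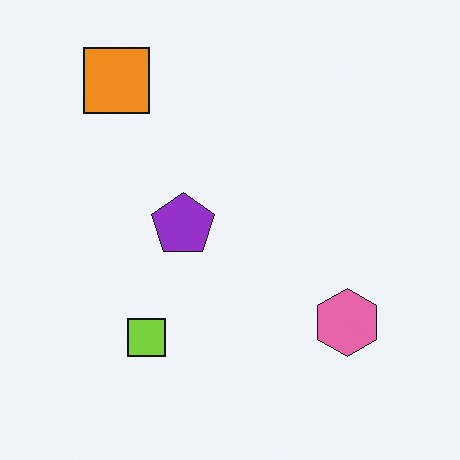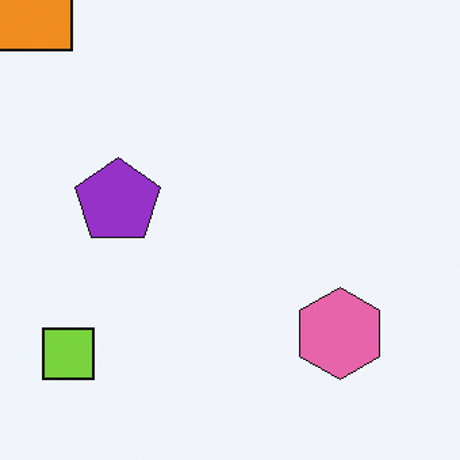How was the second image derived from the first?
The transformation is: cropped to a modestly smaller region and rescaled.

The visible shapes are larger and the field of view is narrower; shapes near the original edges may be partly or wholly outside the frame — a crop-and-rescale.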